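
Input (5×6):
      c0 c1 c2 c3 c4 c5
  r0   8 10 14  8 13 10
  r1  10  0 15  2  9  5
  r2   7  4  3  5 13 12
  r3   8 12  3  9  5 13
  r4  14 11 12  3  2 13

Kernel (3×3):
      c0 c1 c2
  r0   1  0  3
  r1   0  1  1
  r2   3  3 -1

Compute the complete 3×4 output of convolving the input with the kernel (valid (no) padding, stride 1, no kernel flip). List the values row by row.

Output[0,0]: The receptive field on the input at this output position is [8 10 14 / 10 0 15 / 7 4 3]. Elementwise product with the kernel and sum: 8·1 + 14·3 + 0·1 + 15·1 + 7·3 + 4·3 + 3·-1.
Output[0,1]: The receptive field on the input at this output position is [10 14 8 / 0 15 2 / 4 3 5]. Elementwise product with the kernel and sum: 10·1 + 8·3 + 15·1 + 2·1 + 4·3 + 3·3 + 5·-1.

95 67 75 94
119 50 91 71
94 97 99 61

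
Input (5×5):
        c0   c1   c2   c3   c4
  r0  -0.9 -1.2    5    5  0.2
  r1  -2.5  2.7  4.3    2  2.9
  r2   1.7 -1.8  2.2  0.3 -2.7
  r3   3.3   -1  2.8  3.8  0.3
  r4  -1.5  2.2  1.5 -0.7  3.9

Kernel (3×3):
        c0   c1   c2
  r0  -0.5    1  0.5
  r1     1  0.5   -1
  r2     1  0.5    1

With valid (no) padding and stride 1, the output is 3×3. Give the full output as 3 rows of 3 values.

Output[0,0]: The receptive field on the input at this output position is [-0.9 -1.2 5 / -2.5 2.7 4.3 / 1.7 -1.8 2.2]. Elementwise product with the kernel and sum: -0.9·-0.5 + -1.2·1 + 5·0.5 + -2.5·1 + 2.7·0.5 + 4.3·-1 + 1.7·1 + -1.8·0.5 + 2.2·1.
Output[0,1]: The receptive field on the input at this output position is [-1.2 5 5 / 2.7 4.3 2 / -1.8 2.2 0.3]. Elementwise product with the kernel and sum: -1.2·-0.5 + 5·1 + 5·0.5 + 2.7·1 + 4.3·0.5 + 2·-1 + -1.8·1 + 2.2·0.5 + 0.3·1.

-0.7 10.55 4.65
10.3 7.15 11.35
-0.45 2.1 7.3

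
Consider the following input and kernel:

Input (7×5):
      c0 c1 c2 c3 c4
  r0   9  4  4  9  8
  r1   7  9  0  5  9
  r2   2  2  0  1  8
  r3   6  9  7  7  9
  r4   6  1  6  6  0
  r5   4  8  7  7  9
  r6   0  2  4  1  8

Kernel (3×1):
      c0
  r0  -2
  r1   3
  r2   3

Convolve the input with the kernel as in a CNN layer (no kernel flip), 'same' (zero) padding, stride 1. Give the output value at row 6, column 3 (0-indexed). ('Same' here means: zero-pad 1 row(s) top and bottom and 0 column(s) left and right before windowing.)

-11

The receptive field on the zero-padded input at this output position is [7 / 1 / 0]. Elementwise product with the kernel and sum: 7·-2 + 1·3 + 0·3.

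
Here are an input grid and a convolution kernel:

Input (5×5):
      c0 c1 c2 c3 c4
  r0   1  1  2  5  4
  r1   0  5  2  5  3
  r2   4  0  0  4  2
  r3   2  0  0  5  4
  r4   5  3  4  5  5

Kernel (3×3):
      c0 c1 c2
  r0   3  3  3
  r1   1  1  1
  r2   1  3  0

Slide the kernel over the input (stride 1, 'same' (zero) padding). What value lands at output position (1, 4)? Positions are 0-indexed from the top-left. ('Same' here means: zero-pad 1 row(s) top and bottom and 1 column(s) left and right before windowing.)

45

The receptive field on the zero-padded input at this output position is [5 4 0 / 5 3 0 / 4 2 0]. Elementwise product with the kernel and sum: 5·3 + 4·3 + 0·3 + 5·1 + 3·1 + 0·1 + 4·1 + 2·3.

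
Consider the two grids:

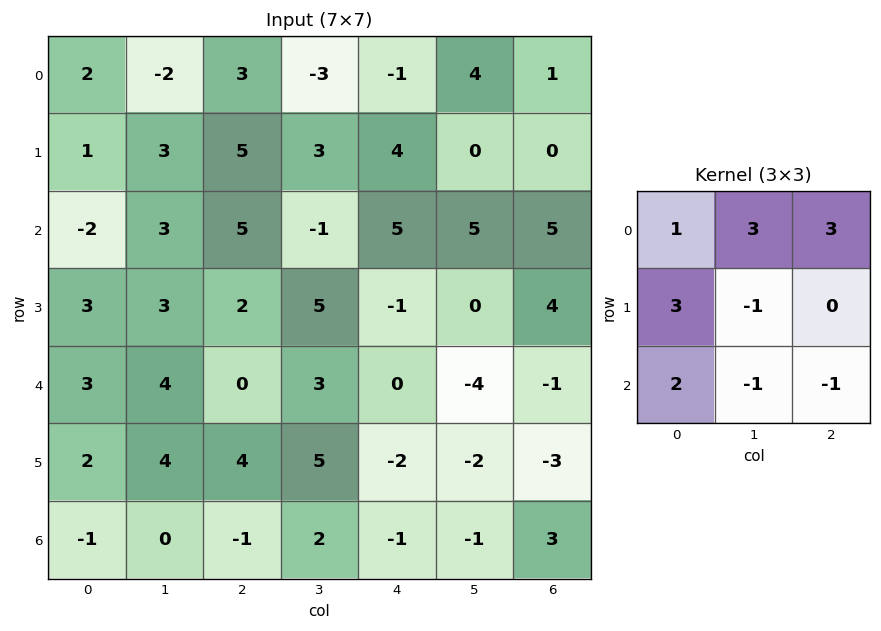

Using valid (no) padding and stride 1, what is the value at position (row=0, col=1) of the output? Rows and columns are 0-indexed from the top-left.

4

The receptive field on the input at this output position is [-2 3 -3 / 3 5 3 / 3 5 -1]. Elementwise product with the kernel and sum: -2·1 + 3·3 + -3·3 + 3·3 + 5·-1 + 3·2 + 5·-1 + -1·-1.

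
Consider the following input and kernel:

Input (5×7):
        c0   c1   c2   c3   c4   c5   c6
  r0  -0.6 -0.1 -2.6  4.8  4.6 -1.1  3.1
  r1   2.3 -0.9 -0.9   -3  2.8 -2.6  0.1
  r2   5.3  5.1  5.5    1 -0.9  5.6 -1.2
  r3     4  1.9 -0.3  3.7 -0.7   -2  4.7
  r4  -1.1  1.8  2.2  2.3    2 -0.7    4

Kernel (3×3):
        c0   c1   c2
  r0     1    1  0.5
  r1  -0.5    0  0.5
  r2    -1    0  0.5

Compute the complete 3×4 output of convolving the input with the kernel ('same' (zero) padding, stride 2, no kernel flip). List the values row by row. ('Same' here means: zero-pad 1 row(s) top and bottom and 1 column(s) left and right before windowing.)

-0.5 1.85 -1.25 3.15
5.35 -5.4 -3.9 -3.3
5.85 3.7 0.5 3.05

Output[0,0]: The receptive field on the zero-padded input at this output position is [0 0 0 / 0 -0.6 -0.1 / 0 2.3 -0.9]. Elementwise product with the kernel and sum: 0·1 + 0·1 + 0·0.5 + 0·-0.5 + -0.1·0.5 + 0·-1 + -0.9·0.5.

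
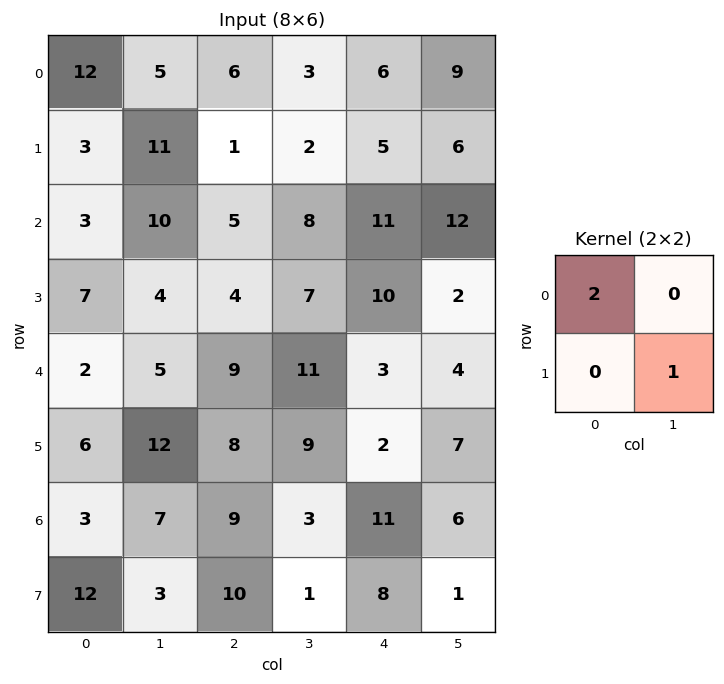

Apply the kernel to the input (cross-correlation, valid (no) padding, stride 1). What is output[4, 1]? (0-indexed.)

The receptive field on the input at this output position is [5 9 / 12 8]. Elementwise product with the kernel and sum: 5·2 + 8·1.

18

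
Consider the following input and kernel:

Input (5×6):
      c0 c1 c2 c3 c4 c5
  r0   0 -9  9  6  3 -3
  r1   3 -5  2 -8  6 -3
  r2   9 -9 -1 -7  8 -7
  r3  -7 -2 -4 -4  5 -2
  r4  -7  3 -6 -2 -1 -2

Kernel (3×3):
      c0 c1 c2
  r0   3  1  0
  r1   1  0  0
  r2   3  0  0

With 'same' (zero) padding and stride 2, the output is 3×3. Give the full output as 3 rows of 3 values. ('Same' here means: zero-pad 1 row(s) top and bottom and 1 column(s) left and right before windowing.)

0 -24 -18
3 -28 -37
-7 -7 -9

Output[0,0]: The receptive field on the zero-padded input at this output position is [0 0 0 / 0 0 -9 / 0 3 -5]. Elementwise product with the kernel and sum: 0·3 + 0·1 + 0·1 + 0·3.
Output[0,1]: The receptive field on the zero-padded input at this output position is [0 0 0 / -9 9 6 / -5 2 -8]. Elementwise product with the kernel and sum: 0·3 + 0·1 + -9·1 + -5·3.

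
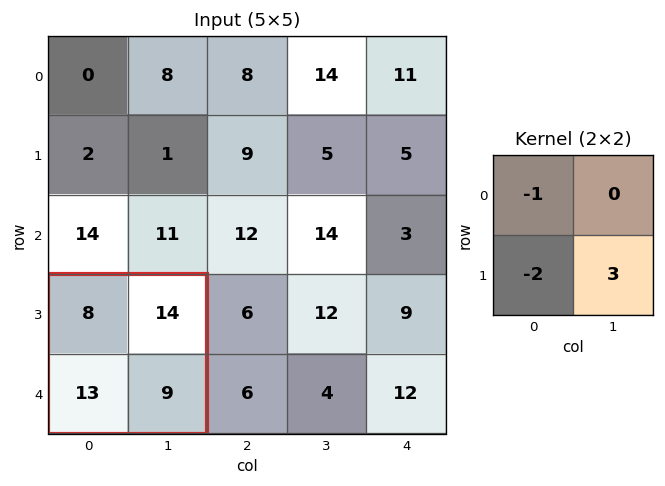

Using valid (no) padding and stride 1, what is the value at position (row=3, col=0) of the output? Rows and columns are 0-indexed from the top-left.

-7

The receptive field on the input at this output position is [8 14 / 13 9]. Elementwise product with the kernel and sum: 8·-1 + 13·-2 + 9·3.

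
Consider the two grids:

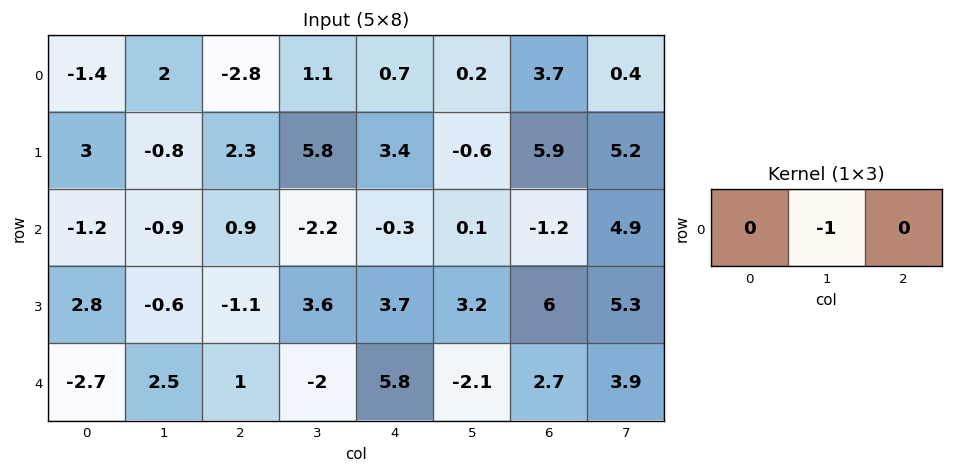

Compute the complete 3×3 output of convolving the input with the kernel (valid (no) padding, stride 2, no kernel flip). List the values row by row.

-2 -1.1 -0.2
0.9 2.2 -0.1
-2.5 2 2.1

Output[0,0]: The receptive field on the input at this output position is [-1.4 2 -2.8]. Elementwise product with the kernel and sum: 2·-1.
Output[0,1]: The receptive field on the input at this output position is [-2.8 1.1 0.7]. Elementwise product with the kernel and sum: 1.1·-1.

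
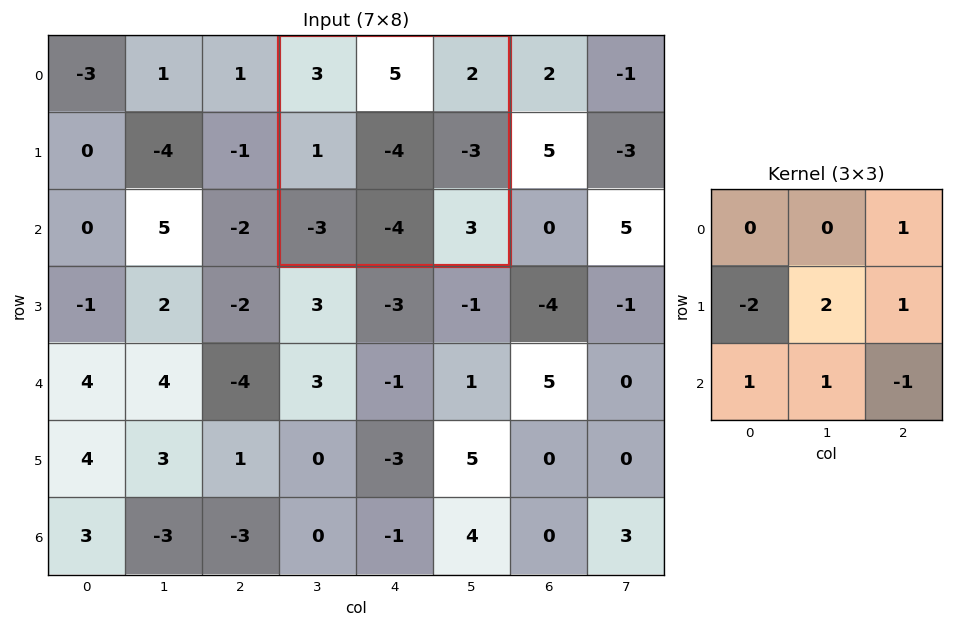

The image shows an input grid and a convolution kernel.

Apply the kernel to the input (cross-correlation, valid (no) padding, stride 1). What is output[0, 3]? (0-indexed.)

The receptive field on the input at this output position is [3 5 2 / 1 -4 -3 / -3 -4 3]. Elementwise product with the kernel and sum: 2·1 + 1·-2 + -4·2 + -3·1 + -3·1 + -4·1 + 3·-1.

-21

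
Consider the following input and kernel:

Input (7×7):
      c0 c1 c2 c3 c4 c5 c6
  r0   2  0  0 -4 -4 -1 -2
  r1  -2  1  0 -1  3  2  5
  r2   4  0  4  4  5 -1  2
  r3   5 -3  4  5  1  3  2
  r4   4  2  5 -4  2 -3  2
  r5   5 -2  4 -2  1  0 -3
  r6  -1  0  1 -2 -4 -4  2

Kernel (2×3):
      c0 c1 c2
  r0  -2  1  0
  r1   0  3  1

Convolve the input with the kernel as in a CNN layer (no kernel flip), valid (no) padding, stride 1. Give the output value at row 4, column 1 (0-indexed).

11

The receptive field on the input at this output position is [2 5 -4 / -2 4 -2]. Elementwise product with the kernel and sum: 2·-2 + 5·1 + 4·3 + -2·1.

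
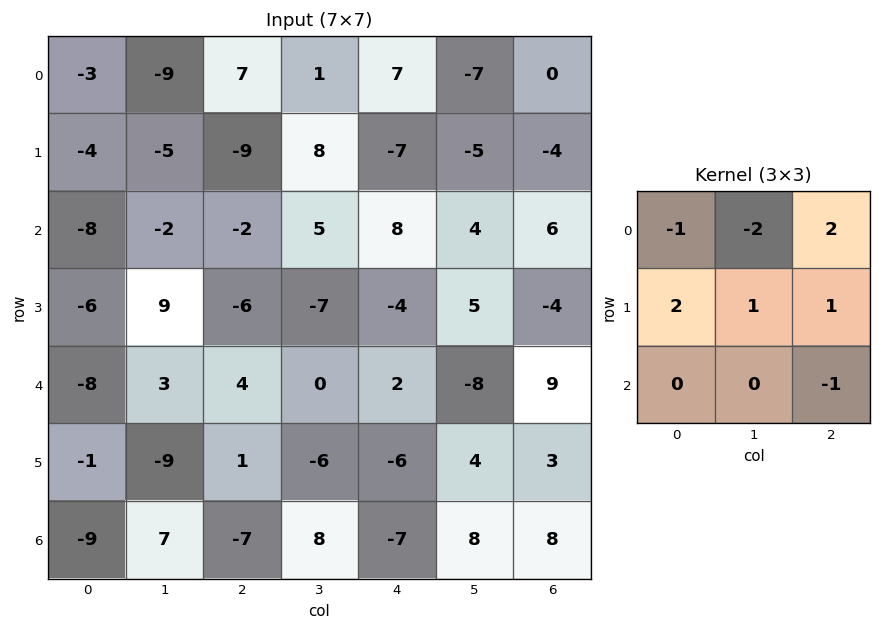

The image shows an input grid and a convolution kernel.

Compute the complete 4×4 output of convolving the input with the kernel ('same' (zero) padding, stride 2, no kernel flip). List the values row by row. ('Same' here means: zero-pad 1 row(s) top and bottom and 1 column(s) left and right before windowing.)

Output[0,0]: The receptive field on the zero-padded input at this output position is [0 0 0 / 0 -3 -9 / 0 -4 -5]. Elementwise product with the kernel and sum: 0·-1 + 0·-2 + 0·2 + 0·2 + -3·1 + -9·1 + -5·-1.
Output[0,1]: The receptive field on the zero-padded input at this output position is [0 0 0 / -9 7 1 / -5 -9 8]. Elementwise product with the kernel and sum: 0·-1 + 0·-2 + 0·2 + -9·2 + 7·1 + 1·1 + 8·-1.

-7 -18 7 -14
-21 45 13 27
34 5 15 -4
-18 10 43 14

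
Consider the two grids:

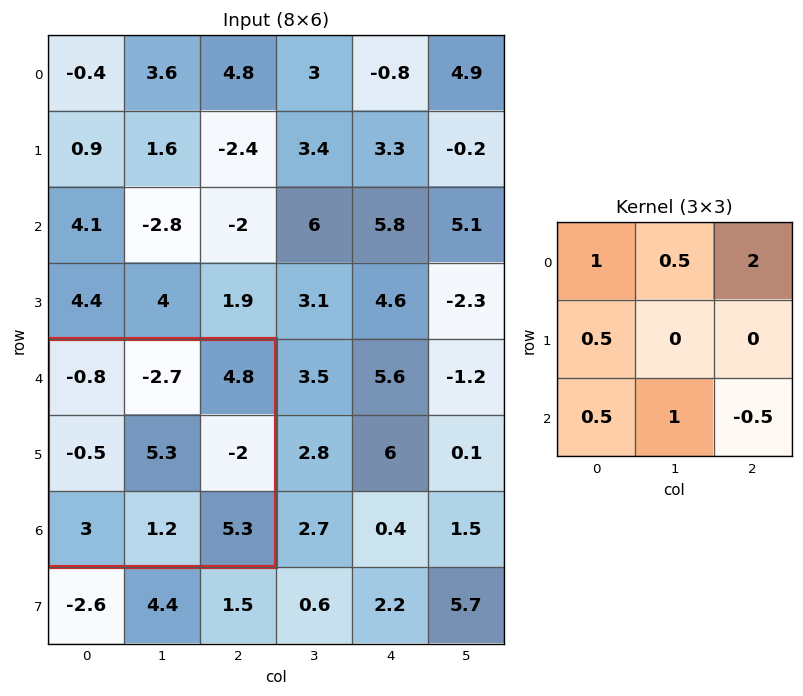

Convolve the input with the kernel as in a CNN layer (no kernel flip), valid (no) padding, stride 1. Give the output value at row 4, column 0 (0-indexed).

The receptive field on the input at this output position is [-0.8 -2.7 4.8 / -0.5 5.3 -2 / 3 1.2 5.3]. Elementwise product with the kernel and sum: -0.8·1 + -2.7·0.5 + 4.8·2 + -0.5·0.5 + 3·0.5 + 1.2·1 + 5.3·-0.5.

7.25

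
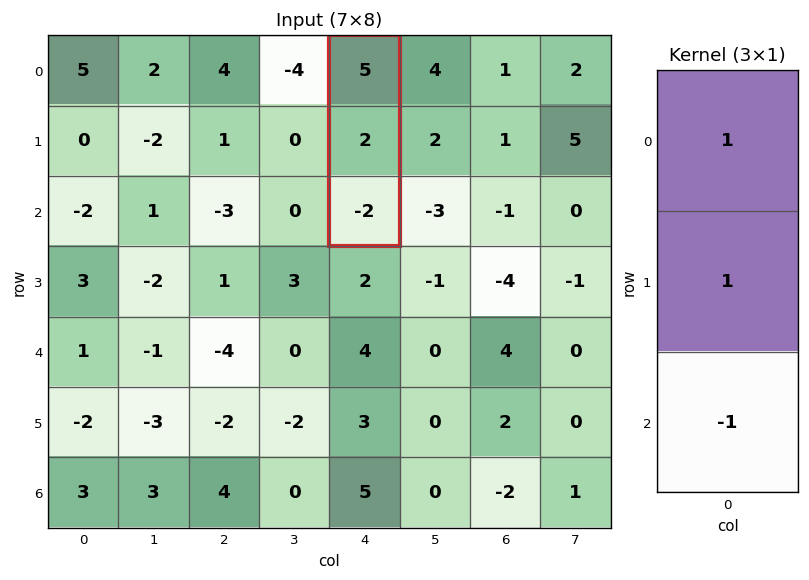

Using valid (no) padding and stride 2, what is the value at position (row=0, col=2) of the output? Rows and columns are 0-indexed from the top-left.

The receptive field on the input at this output position is [5 / 2 / -2]. Elementwise product with the kernel and sum: 5·1 + 2·1 + -2·-1.

9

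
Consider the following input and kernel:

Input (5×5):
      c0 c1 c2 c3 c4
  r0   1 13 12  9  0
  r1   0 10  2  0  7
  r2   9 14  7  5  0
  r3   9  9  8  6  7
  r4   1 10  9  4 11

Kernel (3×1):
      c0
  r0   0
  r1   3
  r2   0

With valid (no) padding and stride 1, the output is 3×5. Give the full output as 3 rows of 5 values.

0 30 6 0 21
27 42 21 15 0
27 27 24 18 21

Output[0,0]: The receptive field on the input at this output position is [1 / 0 / 9]. Elementwise product with the kernel and sum: 0·3.
Output[0,1]: The receptive field on the input at this output position is [13 / 10 / 14]. Elementwise product with the kernel and sum: 10·3.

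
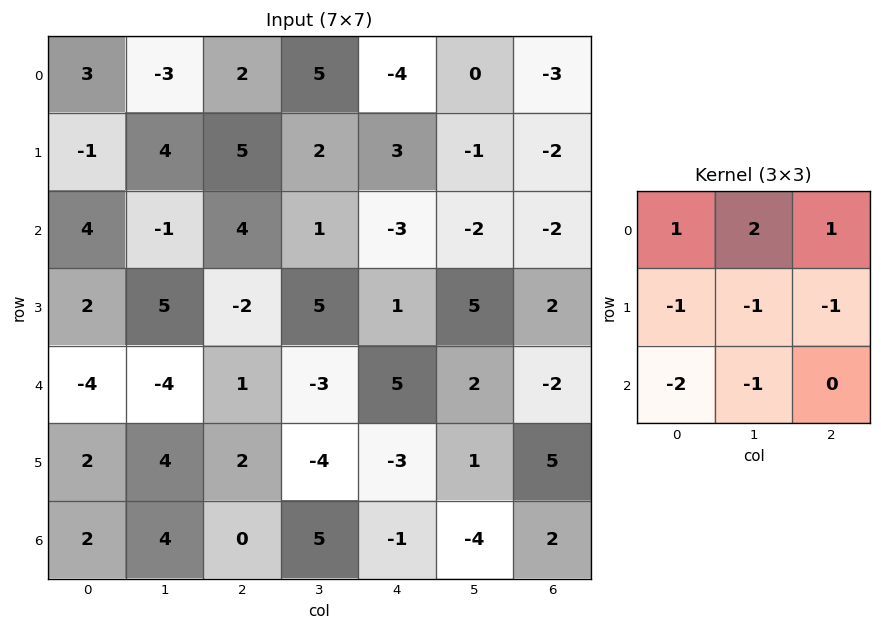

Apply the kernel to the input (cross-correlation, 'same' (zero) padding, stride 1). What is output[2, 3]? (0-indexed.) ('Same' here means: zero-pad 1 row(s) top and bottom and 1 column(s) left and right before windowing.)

9

The receptive field on the zero-padded input at this output position is [5 2 3 / 4 1 -3 / -2 5 1]. Elementwise product with the kernel and sum: 5·1 + 2·2 + 3·1 + 4·-1 + 1·-1 + -3·-1 + -2·-2 + 5·-1.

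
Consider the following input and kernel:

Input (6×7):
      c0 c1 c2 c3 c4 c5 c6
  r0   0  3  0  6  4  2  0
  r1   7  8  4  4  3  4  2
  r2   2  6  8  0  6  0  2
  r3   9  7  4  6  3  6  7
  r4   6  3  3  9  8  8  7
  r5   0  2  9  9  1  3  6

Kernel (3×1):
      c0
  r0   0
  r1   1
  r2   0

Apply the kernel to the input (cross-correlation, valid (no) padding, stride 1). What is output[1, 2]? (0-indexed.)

8

The receptive field on the input at this output position is [4 / 8 / 4]. Elementwise product with the kernel and sum: 8·1.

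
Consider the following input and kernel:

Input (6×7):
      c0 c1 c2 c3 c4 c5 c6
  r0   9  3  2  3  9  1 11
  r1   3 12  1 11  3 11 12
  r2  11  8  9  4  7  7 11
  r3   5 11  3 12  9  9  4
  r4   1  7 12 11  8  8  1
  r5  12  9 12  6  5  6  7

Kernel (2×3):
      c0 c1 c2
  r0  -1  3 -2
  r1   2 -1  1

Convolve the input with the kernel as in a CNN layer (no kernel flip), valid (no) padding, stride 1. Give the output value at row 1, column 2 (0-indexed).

47

The receptive field on the input at this output position is [1 11 3 / 9 4 7]. Elementwise product with the kernel and sum: 1·-1 + 11·3 + 3·-2 + 9·2 + 4·-1 + 7·1.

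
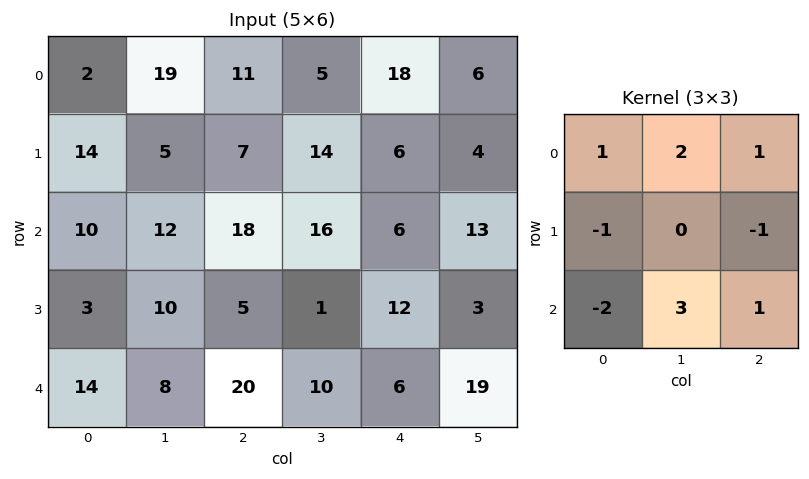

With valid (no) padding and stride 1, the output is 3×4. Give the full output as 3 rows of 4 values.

Output[0,0]: The receptive field on the input at this output position is [2 19 11 / 14 5 7 / 10 12 18]. Elementwise product with the kernel and sum: 2·1 + 19·2 + 11·1 + 14·-1 + 7·-1 + 10·-2 + 12·3 + 18·1.

64 73 44 28
32 1 22 38
60 107 35 54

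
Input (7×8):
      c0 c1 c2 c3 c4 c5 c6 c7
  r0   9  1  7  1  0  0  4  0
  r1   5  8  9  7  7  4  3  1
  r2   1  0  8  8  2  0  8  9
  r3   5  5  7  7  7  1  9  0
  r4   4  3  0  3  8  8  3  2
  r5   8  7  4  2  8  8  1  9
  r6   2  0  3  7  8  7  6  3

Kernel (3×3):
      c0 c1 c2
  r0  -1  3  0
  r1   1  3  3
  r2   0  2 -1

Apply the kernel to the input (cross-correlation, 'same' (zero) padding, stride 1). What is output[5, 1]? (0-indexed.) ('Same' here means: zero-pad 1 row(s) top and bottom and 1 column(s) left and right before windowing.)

43

The receptive field on the zero-padded input at this output position is [4 3 0 / 8 7 4 / 2 0 3]. Elementwise product with the kernel and sum: 4·-1 + 3·3 + 8·1 + 7·3 + 4·3 + 0·2 + 3·-1.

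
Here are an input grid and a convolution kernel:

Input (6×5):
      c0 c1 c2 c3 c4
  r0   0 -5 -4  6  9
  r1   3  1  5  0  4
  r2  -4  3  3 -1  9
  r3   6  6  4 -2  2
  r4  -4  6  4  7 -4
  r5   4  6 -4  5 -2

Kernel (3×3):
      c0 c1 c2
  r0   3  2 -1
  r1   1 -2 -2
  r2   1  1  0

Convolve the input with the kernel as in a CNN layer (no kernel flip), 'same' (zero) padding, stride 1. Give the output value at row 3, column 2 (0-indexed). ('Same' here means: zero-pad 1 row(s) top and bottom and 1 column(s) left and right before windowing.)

The receptive field on the zero-padded input at this output position is [3 3 -1 / 6 4 -2 / 6 4 7]. Elementwise product with the kernel and sum: 3·3 + 3·2 + -1·-1 + 6·1 + 4·-2 + -2·-2 + 6·1 + 4·1.

28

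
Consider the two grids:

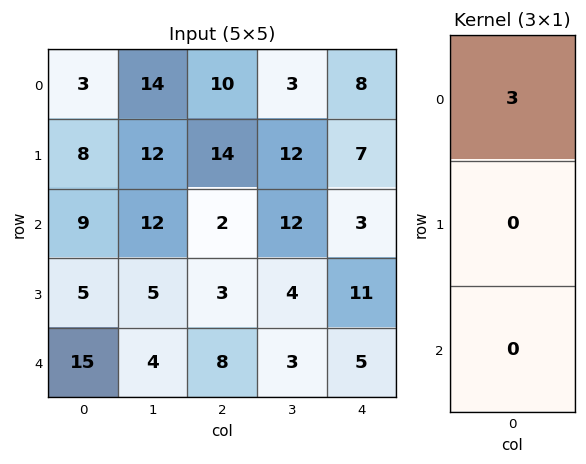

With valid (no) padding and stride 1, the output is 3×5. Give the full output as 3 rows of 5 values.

Output[0,0]: The receptive field on the input at this output position is [3 / 8 / 9]. Elementwise product with the kernel and sum: 3·3.
Output[0,1]: The receptive field on the input at this output position is [14 / 12 / 12]. Elementwise product with the kernel and sum: 14·3.

9 42 30 9 24
24 36 42 36 21
27 36 6 36 9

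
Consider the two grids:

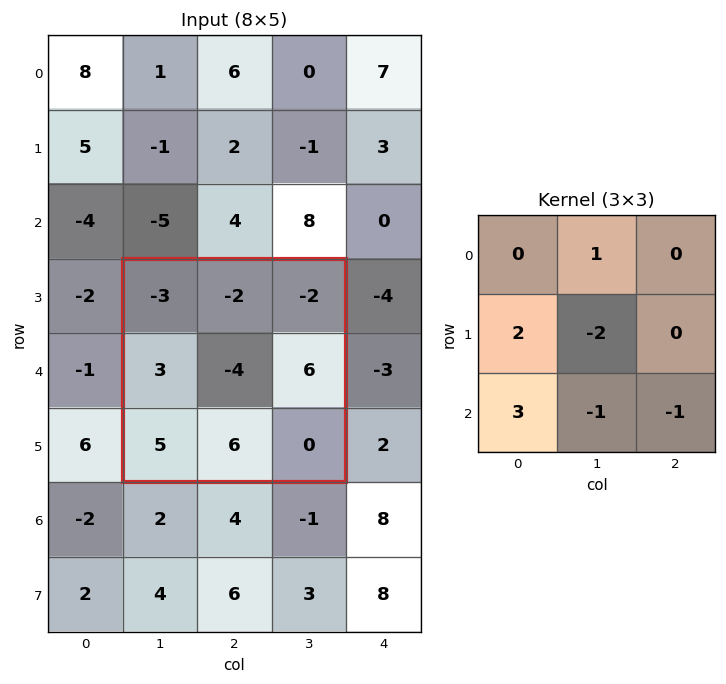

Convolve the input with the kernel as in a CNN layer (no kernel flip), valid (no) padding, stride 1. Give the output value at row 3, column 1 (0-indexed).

The receptive field on the input at this output position is [-3 -2 -2 / 3 -4 6 / 5 6 0]. Elementwise product with the kernel and sum: -2·1 + 3·2 + -4·-2 + 5·3 + 6·-1 + 0·-1.

21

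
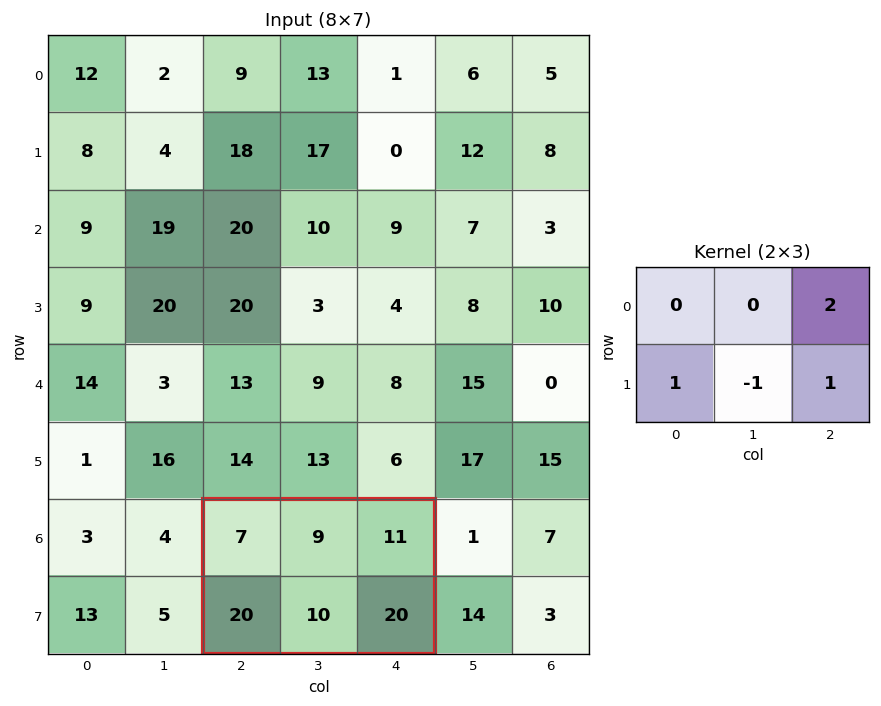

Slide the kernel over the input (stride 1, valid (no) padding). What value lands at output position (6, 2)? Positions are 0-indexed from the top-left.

52

The receptive field on the input at this output position is [7 9 11 / 20 10 20]. Elementwise product with the kernel and sum: 11·2 + 20·1 + 10·-1 + 20·1.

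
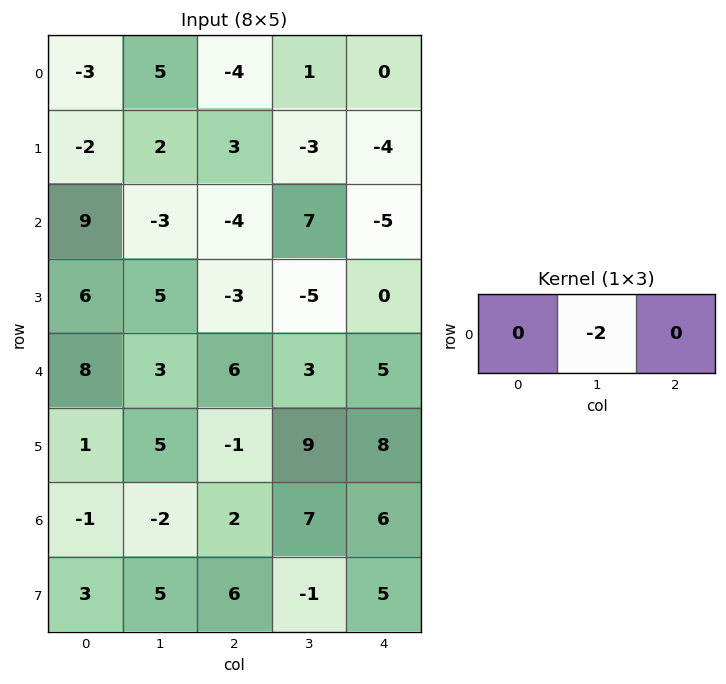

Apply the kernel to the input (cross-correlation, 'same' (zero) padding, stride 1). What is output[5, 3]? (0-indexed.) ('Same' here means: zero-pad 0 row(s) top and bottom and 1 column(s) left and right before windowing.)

-18

The receptive field on the zero-padded input at this output position is [-1 9 8]. Elementwise product with the kernel and sum: 9·-2.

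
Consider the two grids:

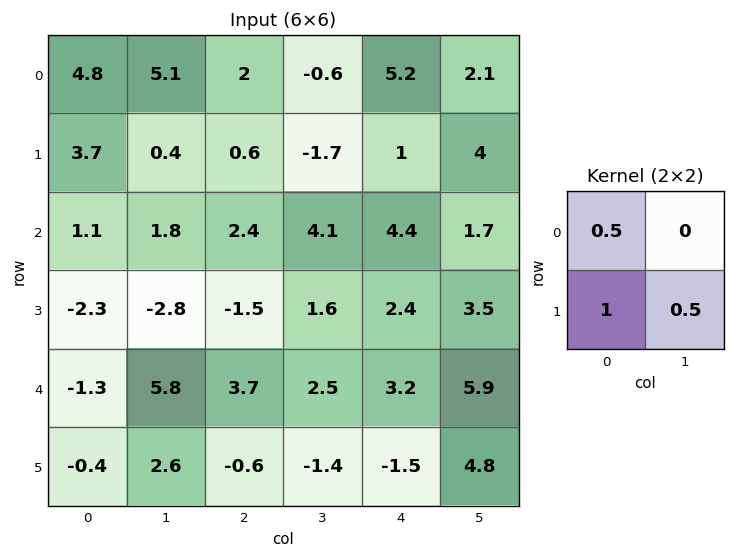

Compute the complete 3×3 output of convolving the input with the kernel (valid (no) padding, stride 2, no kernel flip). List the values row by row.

Output[0,0]: The receptive field on the input at this output position is [4.8 5.1 / 3.7 0.4]. Elementwise product with the kernel and sum: 4.8·0.5 + 3.7·1 + 0.4·0.5.

6.3 0.75 5.6
-3.15 0.5 6.35
0.25 0.55 2.5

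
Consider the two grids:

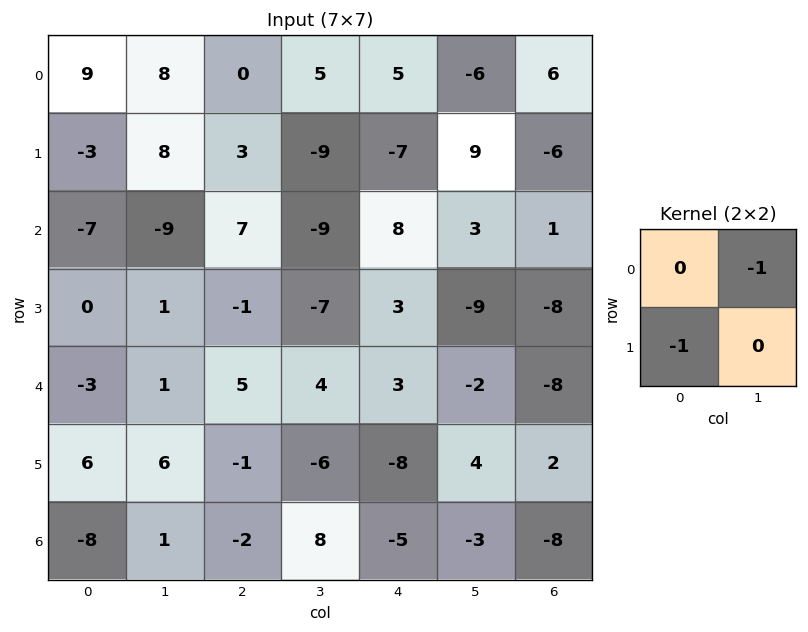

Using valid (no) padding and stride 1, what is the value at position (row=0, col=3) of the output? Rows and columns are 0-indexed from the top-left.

4

The receptive field on the input at this output position is [5 5 / -9 -7]. Elementwise product with the kernel and sum: 5·-1 + -9·-1.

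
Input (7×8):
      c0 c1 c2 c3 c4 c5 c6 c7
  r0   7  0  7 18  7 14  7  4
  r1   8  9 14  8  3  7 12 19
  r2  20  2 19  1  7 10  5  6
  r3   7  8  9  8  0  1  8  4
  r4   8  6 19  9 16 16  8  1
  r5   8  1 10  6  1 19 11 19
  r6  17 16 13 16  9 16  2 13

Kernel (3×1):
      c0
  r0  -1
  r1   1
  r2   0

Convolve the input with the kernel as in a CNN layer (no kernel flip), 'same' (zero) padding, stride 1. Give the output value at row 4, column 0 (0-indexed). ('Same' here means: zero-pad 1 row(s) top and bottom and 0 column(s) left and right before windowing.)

The receptive field on the zero-padded input at this output position is [7 / 8 / 8]. Elementwise product with the kernel and sum: 7·-1 + 8·1.

1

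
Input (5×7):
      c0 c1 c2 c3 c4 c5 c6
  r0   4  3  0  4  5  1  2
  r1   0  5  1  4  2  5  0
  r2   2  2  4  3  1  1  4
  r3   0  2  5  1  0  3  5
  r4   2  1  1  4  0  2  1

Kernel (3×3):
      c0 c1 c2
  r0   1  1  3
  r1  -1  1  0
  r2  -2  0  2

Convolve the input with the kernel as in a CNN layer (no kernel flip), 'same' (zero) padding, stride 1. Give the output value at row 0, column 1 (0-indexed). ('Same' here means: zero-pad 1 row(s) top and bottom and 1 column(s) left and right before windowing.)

1

The receptive field on the zero-padded input at this output position is [0 0 0 / 4 3 0 / 0 5 1]. Elementwise product with the kernel and sum: 0·1 + 0·1 + 0·3 + 4·-1 + 3·1 + 0·-2 + 1·2.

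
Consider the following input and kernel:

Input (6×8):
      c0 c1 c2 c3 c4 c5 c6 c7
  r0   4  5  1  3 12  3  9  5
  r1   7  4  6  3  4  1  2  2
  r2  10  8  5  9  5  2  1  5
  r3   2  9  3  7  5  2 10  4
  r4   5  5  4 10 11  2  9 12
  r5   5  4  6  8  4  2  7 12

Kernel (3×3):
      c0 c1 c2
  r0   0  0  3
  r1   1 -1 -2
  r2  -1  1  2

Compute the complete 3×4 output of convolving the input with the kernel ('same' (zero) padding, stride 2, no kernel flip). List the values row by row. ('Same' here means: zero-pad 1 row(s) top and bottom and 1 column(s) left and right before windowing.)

Output[0,0]: The receptive field on the zero-padded input at this output position is [0 0 0 / 0 4 5 / 0 7 4]. Elementwise product with the kernel and sum: 0·3 + 0·1 + 4·-1 + 5·-2 + 0·-1 + 7·1 + 4·2.

1 6 -12 -11
6 2 5 13
25 20 1 10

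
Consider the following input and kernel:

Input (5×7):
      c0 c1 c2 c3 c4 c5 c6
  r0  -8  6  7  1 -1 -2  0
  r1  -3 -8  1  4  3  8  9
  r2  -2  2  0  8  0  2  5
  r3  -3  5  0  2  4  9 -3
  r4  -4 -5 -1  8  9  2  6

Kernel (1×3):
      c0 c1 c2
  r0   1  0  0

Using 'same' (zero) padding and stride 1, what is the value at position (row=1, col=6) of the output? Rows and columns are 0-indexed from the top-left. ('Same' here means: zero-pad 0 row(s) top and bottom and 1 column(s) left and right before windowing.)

The receptive field on the zero-padded input at this output position is [8 9 0]. Elementwise product with the kernel and sum: 8·1.

8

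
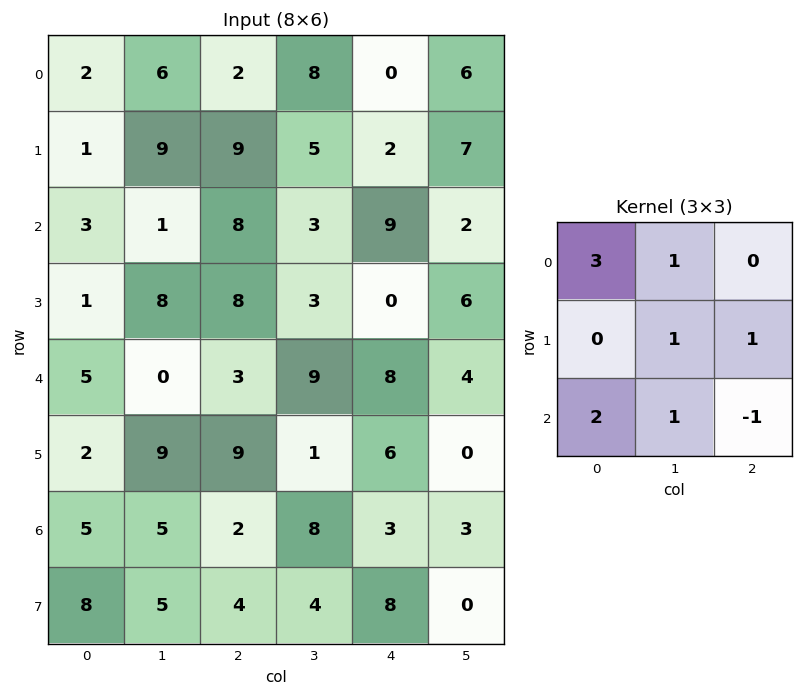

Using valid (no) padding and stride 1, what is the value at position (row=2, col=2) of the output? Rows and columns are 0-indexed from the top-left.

The receptive field on the input at this output position is [8 3 9 / 8 3 0 / 3 9 8]. Elementwise product with the kernel and sum: 8·3 + 3·1 + 3·1 + 0·1 + 3·2 + 9·1 + 8·-1.

37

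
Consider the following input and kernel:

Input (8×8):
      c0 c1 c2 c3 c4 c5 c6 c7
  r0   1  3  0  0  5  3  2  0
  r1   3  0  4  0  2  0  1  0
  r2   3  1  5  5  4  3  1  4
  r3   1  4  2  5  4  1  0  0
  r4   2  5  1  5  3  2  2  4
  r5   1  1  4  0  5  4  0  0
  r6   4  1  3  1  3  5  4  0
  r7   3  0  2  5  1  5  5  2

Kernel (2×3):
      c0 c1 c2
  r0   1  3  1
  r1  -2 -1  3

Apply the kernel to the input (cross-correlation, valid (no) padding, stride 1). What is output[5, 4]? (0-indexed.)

18

The receptive field on the input at this output position is [5 4 0 / 3 5 4]. Elementwise product with the kernel and sum: 5·1 + 4·3 + 0·1 + 3·-2 + 5·-1 + 4·3.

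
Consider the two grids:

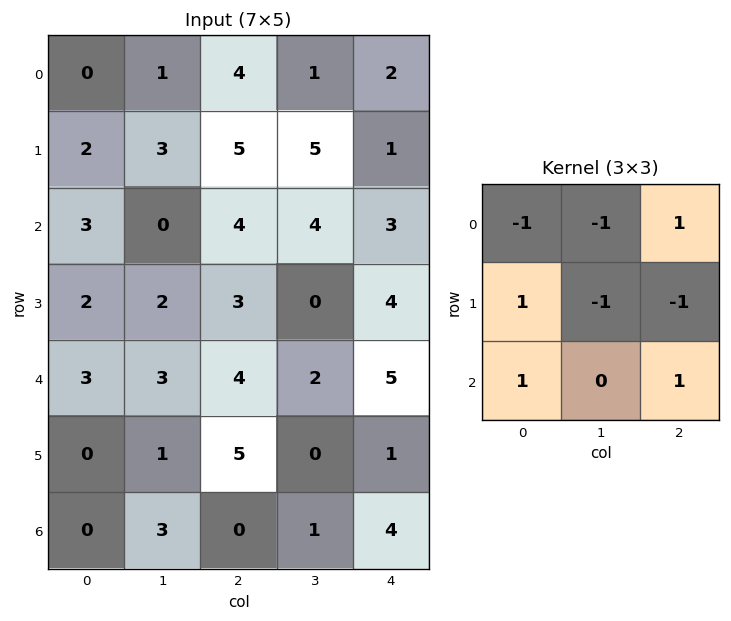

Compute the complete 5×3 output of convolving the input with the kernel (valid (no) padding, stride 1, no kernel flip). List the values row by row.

4 -7 3
4 -9 -5
5 4 3
0 -7 4
-8 -5 7

Output[0,0]: The receptive field on the input at this output position is [0 1 4 / 2 3 5 / 3 0 4]. Elementwise product with the kernel and sum: 0·-1 + 1·-1 + 4·1 + 2·1 + 3·-1 + 5·-1 + 3·1 + 4·1.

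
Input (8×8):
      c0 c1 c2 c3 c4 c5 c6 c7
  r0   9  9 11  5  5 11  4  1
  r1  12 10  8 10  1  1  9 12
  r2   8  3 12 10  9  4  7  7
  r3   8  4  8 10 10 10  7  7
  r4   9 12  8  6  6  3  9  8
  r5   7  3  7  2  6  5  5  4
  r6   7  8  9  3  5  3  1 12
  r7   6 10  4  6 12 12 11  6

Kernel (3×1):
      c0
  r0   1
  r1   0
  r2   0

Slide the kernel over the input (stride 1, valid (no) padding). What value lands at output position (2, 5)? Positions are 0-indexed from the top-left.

4

The receptive field on the input at this output position is [4 / 10 / 3]. Elementwise product with the kernel and sum: 4·1.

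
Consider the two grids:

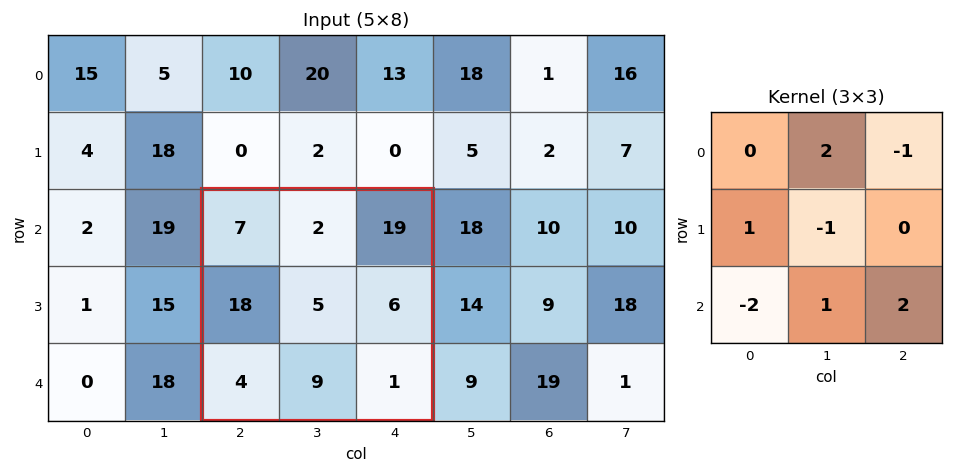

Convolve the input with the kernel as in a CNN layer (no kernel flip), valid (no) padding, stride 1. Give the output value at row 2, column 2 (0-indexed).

1

The receptive field on the input at this output position is [7 2 19 / 18 5 6 / 4 9 1]. Elementwise product with the kernel and sum: 2·2 + 19·-1 + 18·1 + 5·-1 + 4·-2 + 9·1 + 1·2.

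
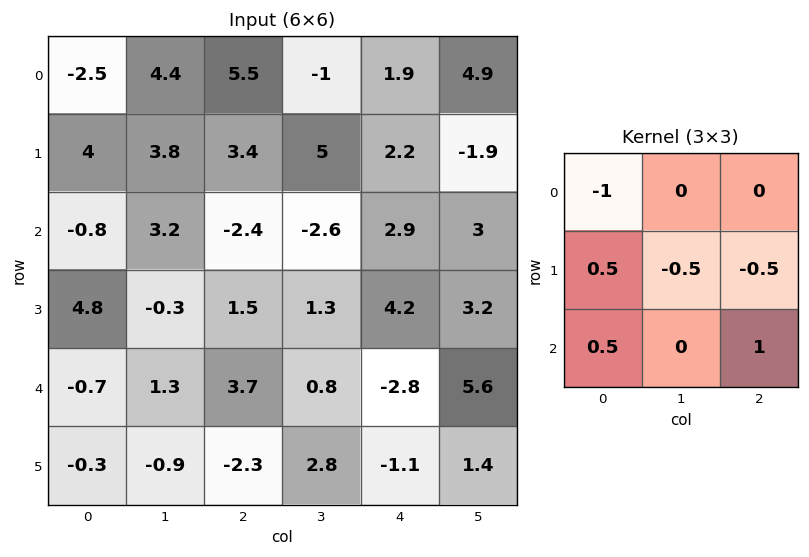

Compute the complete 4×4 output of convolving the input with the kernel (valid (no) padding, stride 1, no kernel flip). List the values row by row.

Output[0,0]: The receptive field on the input at this output position is [-2.5 4.4 5.5 / 4 3.8 3.4 / -0.8 3.2 -2.4]. Elementwise product with the kernel and sum: -2.5·-1 + 4·0.5 + 3.8·-0.5 + 3.4·-0.5 + -0.8·0.5 + -2.4·1.

-1.9 -7.7 -5.7 5.05
-0.9 1.45 0.2 -5.4
5.95 -3.3 -0.55 5.55
-10.1 1.05 -0.9 0.5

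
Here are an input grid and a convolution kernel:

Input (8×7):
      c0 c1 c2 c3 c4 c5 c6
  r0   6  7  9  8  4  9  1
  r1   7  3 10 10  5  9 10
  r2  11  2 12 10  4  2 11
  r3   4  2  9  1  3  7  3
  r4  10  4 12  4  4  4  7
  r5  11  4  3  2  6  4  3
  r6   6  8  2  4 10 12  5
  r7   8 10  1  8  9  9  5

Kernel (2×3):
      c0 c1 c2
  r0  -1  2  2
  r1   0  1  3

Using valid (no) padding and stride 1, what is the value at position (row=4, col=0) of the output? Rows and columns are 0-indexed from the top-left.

35

The receptive field on the input at this output position is [10 4 12 / 11 4 3]. Elementwise product with the kernel and sum: 10·-1 + 4·2 + 12·2 + 4·1 + 3·3.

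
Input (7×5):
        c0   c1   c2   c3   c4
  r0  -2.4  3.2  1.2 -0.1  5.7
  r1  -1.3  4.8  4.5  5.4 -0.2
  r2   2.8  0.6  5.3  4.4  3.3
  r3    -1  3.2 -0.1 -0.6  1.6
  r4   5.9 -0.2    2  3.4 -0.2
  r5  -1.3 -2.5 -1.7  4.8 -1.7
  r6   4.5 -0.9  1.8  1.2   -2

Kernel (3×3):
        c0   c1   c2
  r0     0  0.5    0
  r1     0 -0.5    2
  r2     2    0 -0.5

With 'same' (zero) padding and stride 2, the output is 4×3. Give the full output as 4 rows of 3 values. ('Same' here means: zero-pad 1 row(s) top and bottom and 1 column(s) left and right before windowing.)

5.2 6.1 7.95
-2.45 15.1 -2.95
-2.6 -1.65 10.5
-4.7 0.65 0.15

Output[0,0]: The receptive field on the zero-padded input at this output position is [0 0 0 / 0 -2.4 3.2 / 0 -1.3 4.8]. Elementwise product with the kernel and sum: 0·0.5 + -2.4·-0.5 + 3.2·2 + 0·2 + 4.8·-0.5.
Output[0,1]: The receptive field on the zero-padded input at this output position is [0 0 0 / 3.2 1.2 -0.1 / 4.8 4.5 5.4]. Elementwise product with the kernel and sum: 0·0.5 + 1.2·-0.5 + -0.1·2 + 4.8·2 + 5.4·-0.5.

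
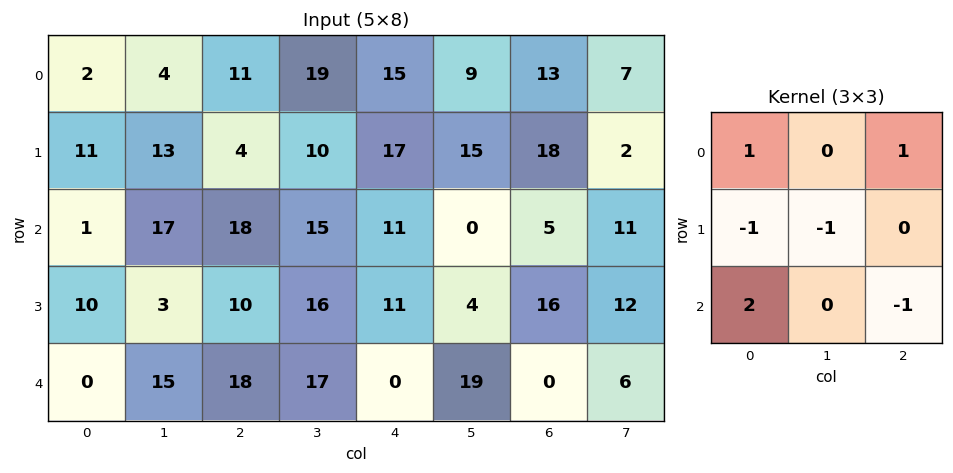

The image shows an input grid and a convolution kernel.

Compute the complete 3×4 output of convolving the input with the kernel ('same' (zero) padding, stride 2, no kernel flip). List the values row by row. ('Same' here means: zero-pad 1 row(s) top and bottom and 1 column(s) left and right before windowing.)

Output[0,0]: The receptive field on the zero-padded input at this output position is [0 0 0 / 0 2 4 / 0 11 13]. Elementwise product with the kernel and sum: 0·1 + 0·1 + 0·-1 + 2·-1 + 0·2 + 13·-1.
Output[0,1]: The receptive field on the zero-padded input at this output position is [0 0 0 / 4 11 19 / 13 4 10]. Elementwise product with the kernel and sum: 0·1 + 0·1 + 4·-1 + 11·-1 + 13·2 + 10·-1.

-15 1 -29 6
9 -22 27 8
3 -14 3 -3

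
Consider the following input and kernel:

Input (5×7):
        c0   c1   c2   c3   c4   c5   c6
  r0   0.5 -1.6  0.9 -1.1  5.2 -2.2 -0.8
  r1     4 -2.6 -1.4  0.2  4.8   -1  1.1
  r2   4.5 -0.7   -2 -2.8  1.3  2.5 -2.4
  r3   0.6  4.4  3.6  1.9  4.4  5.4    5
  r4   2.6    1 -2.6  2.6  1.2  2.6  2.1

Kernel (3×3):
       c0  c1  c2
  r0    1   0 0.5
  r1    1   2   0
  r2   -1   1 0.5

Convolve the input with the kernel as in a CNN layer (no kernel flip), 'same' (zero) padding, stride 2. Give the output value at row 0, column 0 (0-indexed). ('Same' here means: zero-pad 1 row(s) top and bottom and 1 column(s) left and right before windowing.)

3.7

The receptive field on the zero-padded input at this output position is [0 0 0 / 0 0.5 -1.6 / 0 4 -2.6]. Elementwise product with the kernel and sum: 0·1 + 0·0.5 + 0·1 + 0.5·2 + 0·-1 + 4·1 + -2.6·0.5.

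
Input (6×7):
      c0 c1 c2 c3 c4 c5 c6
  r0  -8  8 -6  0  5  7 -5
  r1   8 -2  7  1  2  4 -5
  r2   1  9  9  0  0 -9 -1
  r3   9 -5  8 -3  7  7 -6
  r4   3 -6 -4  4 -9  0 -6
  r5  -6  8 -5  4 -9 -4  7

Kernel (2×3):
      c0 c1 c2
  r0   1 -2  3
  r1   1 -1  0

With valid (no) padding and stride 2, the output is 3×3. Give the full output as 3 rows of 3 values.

Output[0,0]: The receptive field on the input at this output position is [-8 8 -6 / 8 -2 7]. Elementwise product with the kernel and sum: -8·1 + 8·-2 + -6·3 + 8·1 + -2·-1.
Output[0,1]: The receptive field on the input at this output position is [-6 0 5 / 7 1 2]. Elementwise product with the kernel and sum: -6·1 + 0·-2 + 5·3 + 7·1 + 1·-1.

-32 15 -26
24 20 15
-11 -48 -32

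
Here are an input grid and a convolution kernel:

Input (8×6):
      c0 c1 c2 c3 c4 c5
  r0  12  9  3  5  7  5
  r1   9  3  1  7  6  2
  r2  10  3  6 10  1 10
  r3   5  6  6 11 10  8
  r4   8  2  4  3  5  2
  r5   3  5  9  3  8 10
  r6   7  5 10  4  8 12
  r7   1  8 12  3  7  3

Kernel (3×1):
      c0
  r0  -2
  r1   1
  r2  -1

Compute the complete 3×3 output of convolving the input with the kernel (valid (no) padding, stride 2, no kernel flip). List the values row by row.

-25 -11 -9
-23 -10 3
-20 -9 -10

Output[0,0]: The receptive field on the input at this output position is [12 / 9 / 10]. Elementwise product with the kernel and sum: 12·-2 + 9·1 + 10·-1.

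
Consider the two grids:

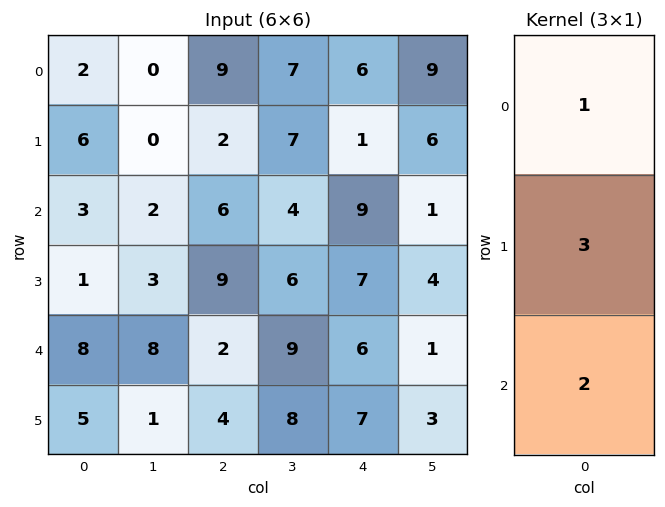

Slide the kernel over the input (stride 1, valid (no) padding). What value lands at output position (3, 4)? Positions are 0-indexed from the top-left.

39

The receptive field on the input at this output position is [7 / 6 / 7]. Elementwise product with the kernel and sum: 7·1 + 6·3 + 7·2.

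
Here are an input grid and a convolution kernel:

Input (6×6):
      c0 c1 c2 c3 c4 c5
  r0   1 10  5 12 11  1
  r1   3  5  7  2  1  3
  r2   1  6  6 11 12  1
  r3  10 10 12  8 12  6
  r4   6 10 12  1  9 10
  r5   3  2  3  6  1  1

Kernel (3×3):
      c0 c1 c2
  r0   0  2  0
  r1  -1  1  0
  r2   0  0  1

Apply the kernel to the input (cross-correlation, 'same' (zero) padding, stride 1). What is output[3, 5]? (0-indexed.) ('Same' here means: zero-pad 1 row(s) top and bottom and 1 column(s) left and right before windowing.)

-4

The receptive field on the zero-padded input at this output position is [12 1 0 / 12 6 0 / 9 10 0]. Elementwise product with the kernel and sum: 1·2 + 12·-1 + 6·1 + 0·1.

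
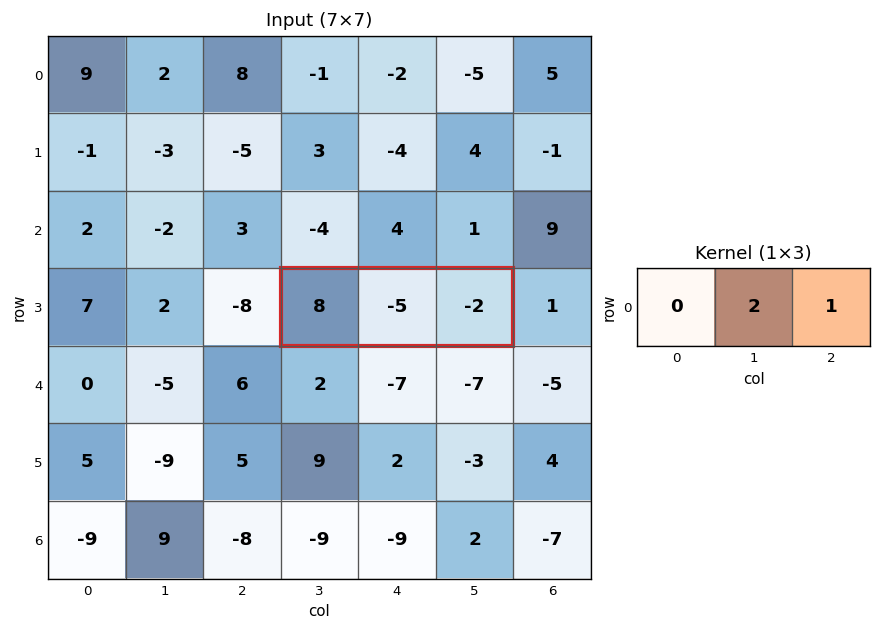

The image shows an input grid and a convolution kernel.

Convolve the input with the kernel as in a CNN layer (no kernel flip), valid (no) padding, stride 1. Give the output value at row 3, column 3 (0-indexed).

-12

The receptive field on the input at this output position is [8 -5 -2]. Elementwise product with the kernel and sum: -5·2 + -2·1.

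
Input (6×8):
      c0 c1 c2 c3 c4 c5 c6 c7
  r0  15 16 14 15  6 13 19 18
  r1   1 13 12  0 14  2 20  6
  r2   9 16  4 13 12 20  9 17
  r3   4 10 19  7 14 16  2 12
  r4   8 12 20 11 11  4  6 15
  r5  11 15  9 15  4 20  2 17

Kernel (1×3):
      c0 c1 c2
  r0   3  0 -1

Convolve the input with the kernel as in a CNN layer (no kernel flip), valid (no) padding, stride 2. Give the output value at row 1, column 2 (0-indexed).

The receptive field on the input at this output position is [12 20 9]. Elementwise product with the kernel and sum: 12·3 + 9·-1.

27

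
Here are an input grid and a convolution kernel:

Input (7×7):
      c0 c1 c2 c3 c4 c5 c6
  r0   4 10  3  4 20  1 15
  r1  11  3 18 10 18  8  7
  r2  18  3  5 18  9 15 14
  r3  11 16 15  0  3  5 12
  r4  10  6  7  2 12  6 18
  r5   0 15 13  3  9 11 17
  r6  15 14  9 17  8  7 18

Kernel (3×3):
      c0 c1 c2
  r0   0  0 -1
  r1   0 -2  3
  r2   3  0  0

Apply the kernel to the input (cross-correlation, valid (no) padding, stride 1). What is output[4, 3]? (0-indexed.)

The receptive field on the input at this output position is [2 12 6 / 3 9 11 / 17 8 7]. Elementwise product with the kernel and sum: 6·-1 + 9·-2 + 11·3 + 17·3.

60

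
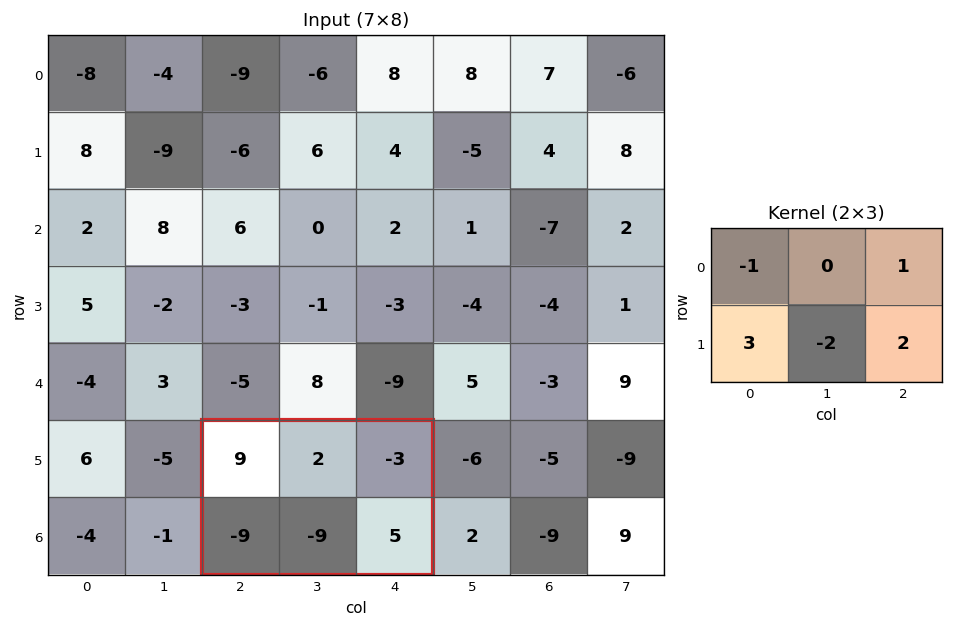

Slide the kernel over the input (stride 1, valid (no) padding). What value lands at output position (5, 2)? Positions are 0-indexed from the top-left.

The receptive field on the input at this output position is [9 2 -3 / -9 -9 5]. Elementwise product with the kernel and sum: 9·-1 + -3·1 + -9·3 + -9·-2 + 5·2.

-11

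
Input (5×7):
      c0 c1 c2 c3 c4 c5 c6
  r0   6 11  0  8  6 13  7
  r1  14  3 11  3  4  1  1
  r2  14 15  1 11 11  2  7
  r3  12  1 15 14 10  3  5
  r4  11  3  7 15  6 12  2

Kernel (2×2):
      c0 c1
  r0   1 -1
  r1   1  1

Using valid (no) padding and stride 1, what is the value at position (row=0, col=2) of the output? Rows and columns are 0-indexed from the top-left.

The receptive field on the input at this output position is [0 8 / 11 3]. Elementwise product with the kernel and sum: 0·1 + 8·-1 + 11·1 + 3·1.

6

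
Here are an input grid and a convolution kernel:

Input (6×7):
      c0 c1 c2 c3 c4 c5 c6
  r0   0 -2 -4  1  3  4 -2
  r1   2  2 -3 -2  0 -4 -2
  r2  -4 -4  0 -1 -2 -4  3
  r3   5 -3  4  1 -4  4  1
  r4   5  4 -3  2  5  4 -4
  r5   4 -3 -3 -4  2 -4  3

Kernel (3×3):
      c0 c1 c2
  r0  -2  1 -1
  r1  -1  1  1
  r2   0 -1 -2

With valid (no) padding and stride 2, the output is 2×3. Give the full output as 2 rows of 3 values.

Output[0,0]: The receptive field on the input at this output position is [0 -2 -4 / 2 2 -3 / -4 -4 0]. Elementwise product with the kernel and sum: 0·-2 + -2·1 + -4·-1 + 2·-1 + 2·1 + -3·1 + -4·-1 + 0·-2.

3 12 -8
2 -18 10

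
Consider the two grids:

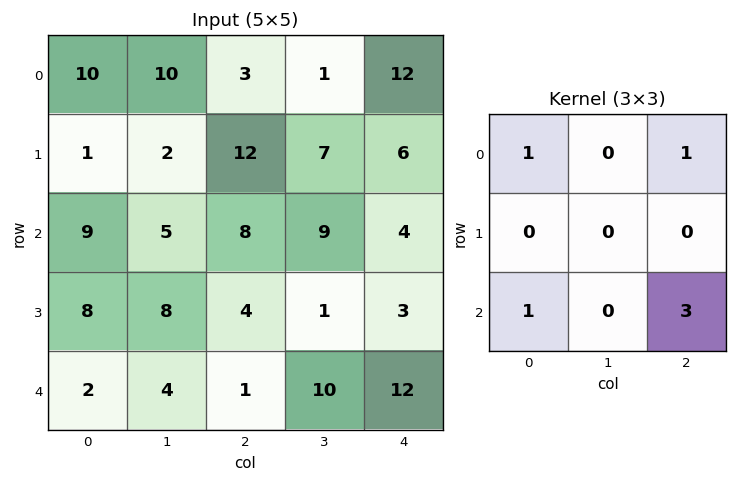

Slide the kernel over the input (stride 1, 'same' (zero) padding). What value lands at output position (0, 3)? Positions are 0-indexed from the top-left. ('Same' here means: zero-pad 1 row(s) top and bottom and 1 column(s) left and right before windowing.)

The receptive field on the zero-padded input at this output position is [0 0 0 / 3 1 12 / 12 7 6]. Elementwise product with the kernel and sum: 0·1 + 0·1 + 12·1 + 6·3.

30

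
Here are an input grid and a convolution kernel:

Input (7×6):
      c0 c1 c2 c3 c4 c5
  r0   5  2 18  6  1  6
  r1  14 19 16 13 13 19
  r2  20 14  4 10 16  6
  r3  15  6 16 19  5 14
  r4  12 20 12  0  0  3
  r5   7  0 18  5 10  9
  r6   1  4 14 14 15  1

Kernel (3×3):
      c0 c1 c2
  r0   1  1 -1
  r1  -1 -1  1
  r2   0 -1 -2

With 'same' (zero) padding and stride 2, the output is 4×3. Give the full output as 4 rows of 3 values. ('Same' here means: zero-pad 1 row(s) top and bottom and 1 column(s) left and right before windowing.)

Output[0,0]: The receptive field on the zero-padded input at this output position is [0 0 0 / 0 5 2 / 0 14 19]. Elementwise product with the kernel and sum: 0·1 + 0·1 + 0·-1 + 0·-1 + 5·-1 + 2·1 + 14·-1 + 19·-2.
Output[0,1]: The receptive field on the zero-padded input at this output position is [0 0 0 / 2 18 6 / 19 16 13]. Elementwise product with the kernel and sum: 0·1 + 0·1 + 0·-1 + 2·-1 + 18·-1 + 6·1 + 16·-1 + 13·-2.

-55 -56 -52
-38 -40 -46
10 -57 -15
10 9 -22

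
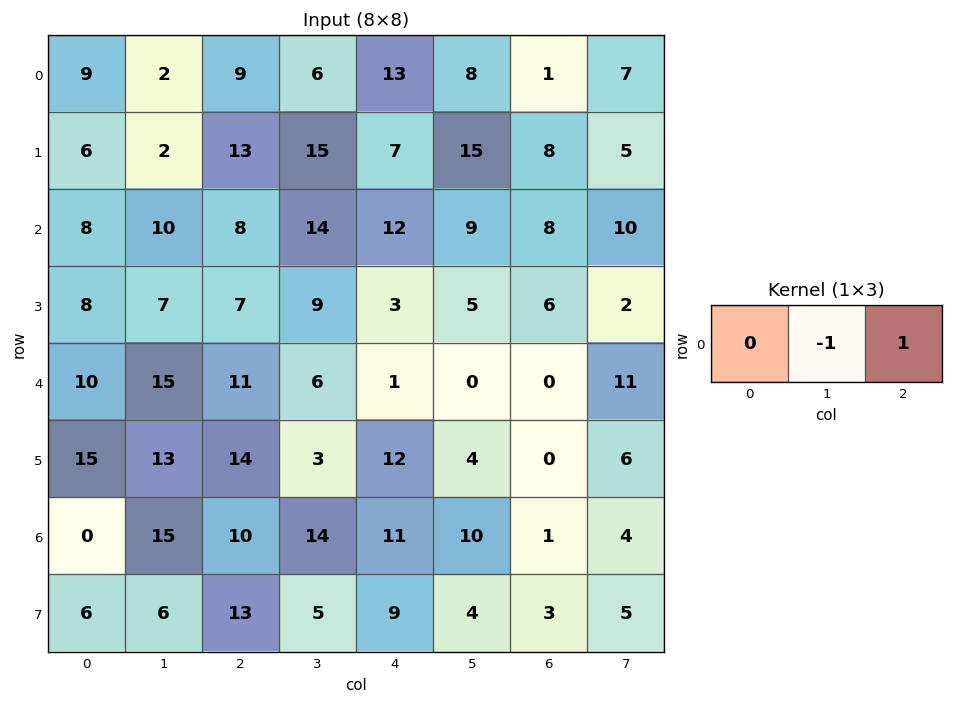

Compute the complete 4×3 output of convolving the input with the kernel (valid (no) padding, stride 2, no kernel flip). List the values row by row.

Output[0,0]: The receptive field on the input at this output position is [9 2 9]. Elementwise product with the kernel and sum: 2·-1 + 9·1.

7 7 -7
-2 -2 -1
-4 -5 0
-5 -3 -9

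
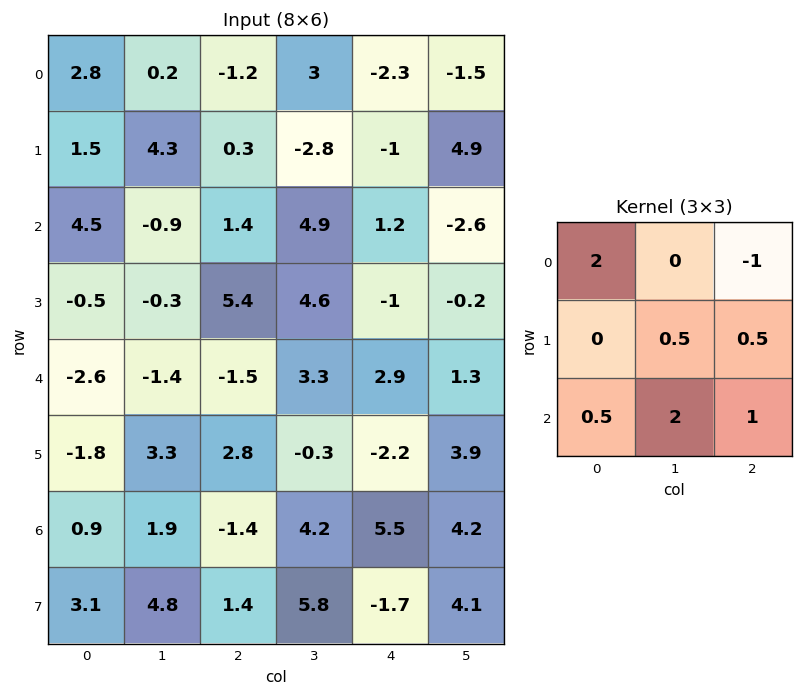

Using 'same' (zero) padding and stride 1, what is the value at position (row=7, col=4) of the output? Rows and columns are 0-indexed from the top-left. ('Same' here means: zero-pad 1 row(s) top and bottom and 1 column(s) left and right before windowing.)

5.4

The receptive field on the zero-padded input at this output position is [4.2 5.5 4.2 / 5.8 -1.7 4.1 / 0 0 0]. Elementwise product with the kernel and sum: 4.2·2 + 4.2·-1 + -1.7·0.5 + 4.1·0.5 + 0·0.5 + 0·2 + 0·1.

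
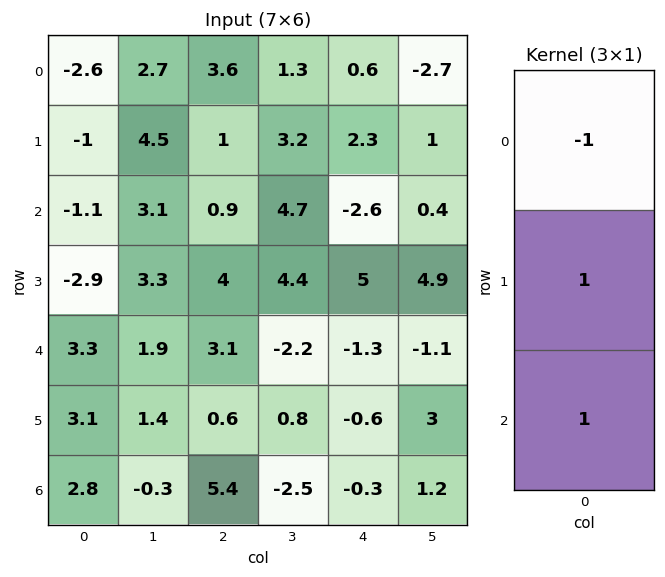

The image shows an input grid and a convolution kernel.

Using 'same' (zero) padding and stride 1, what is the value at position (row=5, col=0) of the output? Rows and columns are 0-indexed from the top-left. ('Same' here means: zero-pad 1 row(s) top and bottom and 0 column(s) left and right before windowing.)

2.6

The receptive field on the zero-padded input at this output position is [3.3 / 3.1 / 2.8]. Elementwise product with the kernel and sum: 3.3·-1 + 3.1·1 + 2.8·1.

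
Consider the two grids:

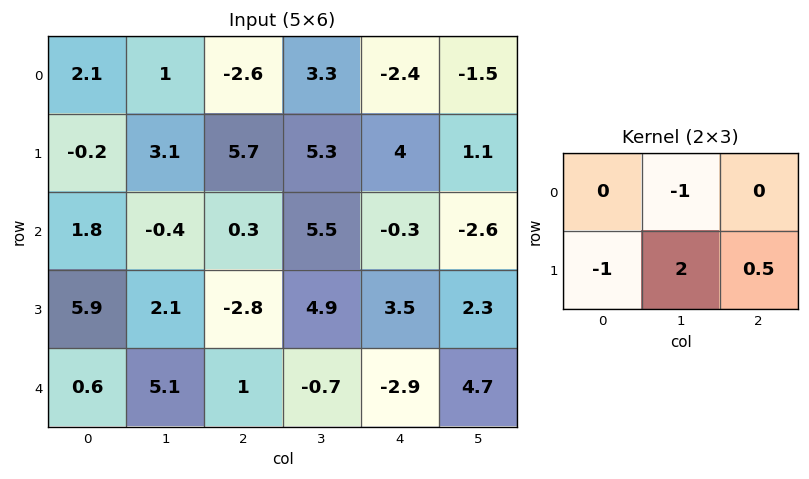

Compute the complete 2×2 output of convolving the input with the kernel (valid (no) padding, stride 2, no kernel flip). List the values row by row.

Output[0,0]: The receptive field on the input at this output position is [2.1 1 -2.6 / -0.2 3.1 5.7]. Elementwise product with the kernel and sum: 1·-1 + -0.2·-1 + 3.1·2 + 5.7·0.5.

8.25 3.6
-2.7 8.85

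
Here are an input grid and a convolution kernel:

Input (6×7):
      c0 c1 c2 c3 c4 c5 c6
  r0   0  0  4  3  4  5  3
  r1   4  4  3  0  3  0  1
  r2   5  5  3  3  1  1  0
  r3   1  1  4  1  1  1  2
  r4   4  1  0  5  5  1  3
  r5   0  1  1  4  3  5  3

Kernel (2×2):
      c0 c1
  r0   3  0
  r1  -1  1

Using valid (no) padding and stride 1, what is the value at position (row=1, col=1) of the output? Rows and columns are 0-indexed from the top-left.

The receptive field on the input at this output position is [4 3 / 5 3]. Elementwise product with the kernel and sum: 4·3 + 5·-1 + 3·1.

10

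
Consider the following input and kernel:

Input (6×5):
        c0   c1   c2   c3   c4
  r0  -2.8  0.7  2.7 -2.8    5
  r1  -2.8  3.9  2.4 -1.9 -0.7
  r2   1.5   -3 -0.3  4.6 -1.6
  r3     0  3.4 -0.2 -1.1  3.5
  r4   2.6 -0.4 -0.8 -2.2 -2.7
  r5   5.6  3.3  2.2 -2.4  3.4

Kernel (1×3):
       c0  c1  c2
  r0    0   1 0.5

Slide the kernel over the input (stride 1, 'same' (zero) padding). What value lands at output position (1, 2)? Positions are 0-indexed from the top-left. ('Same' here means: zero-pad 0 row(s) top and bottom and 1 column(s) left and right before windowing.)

1.45

The receptive field on the zero-padded input at this output position is [3.9 2.4 -1.9]. Elementwise product with the kernel and sum: 2.4·1 + -1.9·0.5.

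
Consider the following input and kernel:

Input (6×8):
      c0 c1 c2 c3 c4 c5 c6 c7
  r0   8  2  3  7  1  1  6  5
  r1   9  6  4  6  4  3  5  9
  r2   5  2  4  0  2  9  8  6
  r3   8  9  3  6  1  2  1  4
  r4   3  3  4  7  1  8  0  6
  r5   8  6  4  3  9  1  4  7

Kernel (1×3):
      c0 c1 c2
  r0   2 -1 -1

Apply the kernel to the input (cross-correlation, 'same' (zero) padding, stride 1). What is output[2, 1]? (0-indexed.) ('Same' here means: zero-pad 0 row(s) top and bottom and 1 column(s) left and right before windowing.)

4

The receptive field on the zero-padded input at this output position is [5 2 4]. Elementwise product with the kernel and sum: 5·2 + 2·-1 + 4·-1.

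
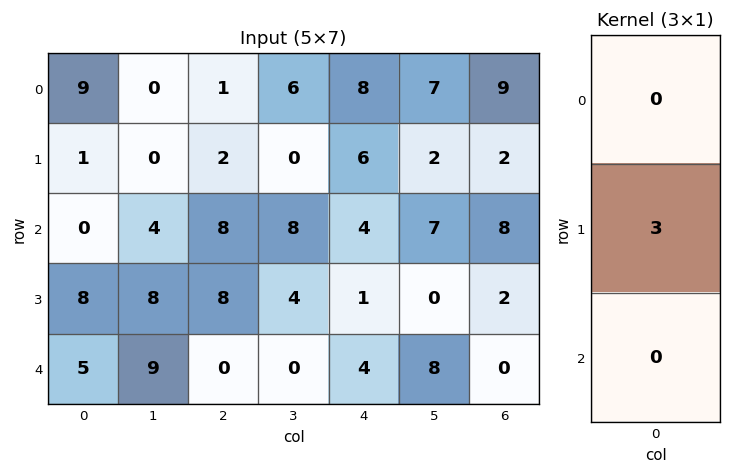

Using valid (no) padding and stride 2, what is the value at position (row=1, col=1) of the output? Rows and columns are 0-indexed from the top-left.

The receptive field on the input at this output position is [8 / 8 / 0]. Elementwise product with the kernel and sum: 8·3.

24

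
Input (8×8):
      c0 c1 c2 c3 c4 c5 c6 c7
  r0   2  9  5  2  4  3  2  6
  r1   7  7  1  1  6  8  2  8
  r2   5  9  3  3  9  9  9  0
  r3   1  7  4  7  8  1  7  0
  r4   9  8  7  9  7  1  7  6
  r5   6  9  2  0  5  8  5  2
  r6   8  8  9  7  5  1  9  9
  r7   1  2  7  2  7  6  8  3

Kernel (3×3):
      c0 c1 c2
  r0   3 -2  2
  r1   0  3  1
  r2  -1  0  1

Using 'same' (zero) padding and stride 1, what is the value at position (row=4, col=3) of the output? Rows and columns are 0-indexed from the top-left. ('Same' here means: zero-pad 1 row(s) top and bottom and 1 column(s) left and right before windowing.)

The receptive field on the zero-padded input at this output position is [4 7 8 / 7 9 7 / 2 0 5]. Elementwise product with the kernel and sum: 4·3 + 7·-2 + 8·2 + 9·3 + 7·1 + 2·-1 + 5·1.

51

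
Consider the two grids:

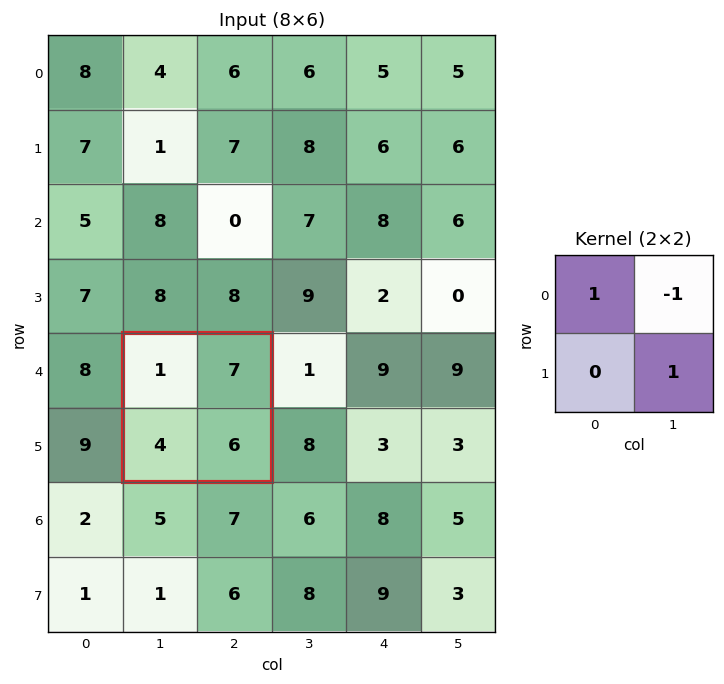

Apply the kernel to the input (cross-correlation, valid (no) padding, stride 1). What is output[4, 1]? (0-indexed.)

The receptive field on the input at this output position is [1 7 / 4 6]. Elementwise product with the kernel and sum: 1·1 + 7·-1 + 6·1.

0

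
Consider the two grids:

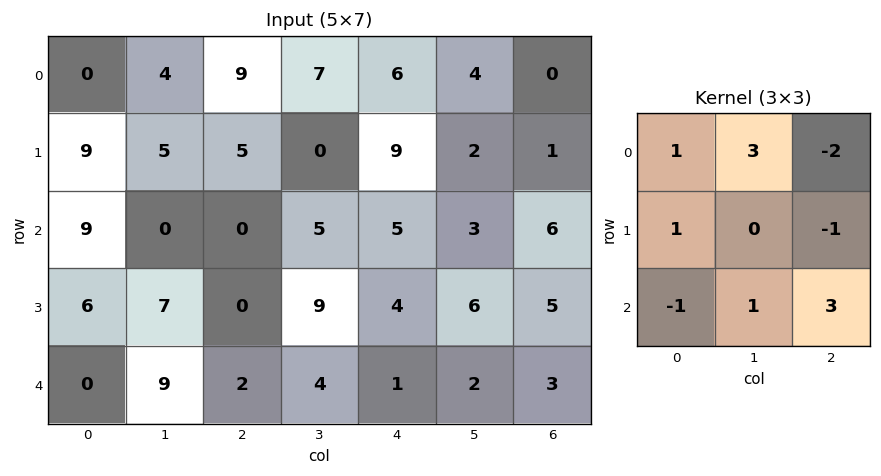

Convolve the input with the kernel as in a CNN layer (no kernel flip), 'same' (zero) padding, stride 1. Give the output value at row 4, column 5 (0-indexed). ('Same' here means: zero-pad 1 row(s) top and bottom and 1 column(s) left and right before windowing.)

The receptive field on the zero-padded input at this output position is [4 6 5 / 1 2 3 / 0 0 0]. Elementwise product with the kernel and sum: 4·1 + 6·3 + 5·-2 + 1·1 + 3·-1 + 0·-1 + 0·1 + 0·3.

10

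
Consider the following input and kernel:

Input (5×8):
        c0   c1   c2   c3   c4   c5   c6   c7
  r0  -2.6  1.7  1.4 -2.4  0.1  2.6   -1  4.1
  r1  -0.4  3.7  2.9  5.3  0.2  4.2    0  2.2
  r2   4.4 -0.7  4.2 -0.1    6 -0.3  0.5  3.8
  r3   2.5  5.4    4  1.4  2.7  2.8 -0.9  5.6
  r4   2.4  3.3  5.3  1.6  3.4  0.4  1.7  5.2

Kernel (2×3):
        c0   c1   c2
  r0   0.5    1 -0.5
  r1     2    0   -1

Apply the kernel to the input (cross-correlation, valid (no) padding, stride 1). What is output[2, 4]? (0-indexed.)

8.75

The receptive field on the input at this output position is [6 -0.3 0.5 / 2.7 2.8 -0.9]. Elementwise product with the kernel and sum: 6·0.5 + -0.3·1 + 0.5·-0.5 + 2.7·2 + -0.9·-1.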